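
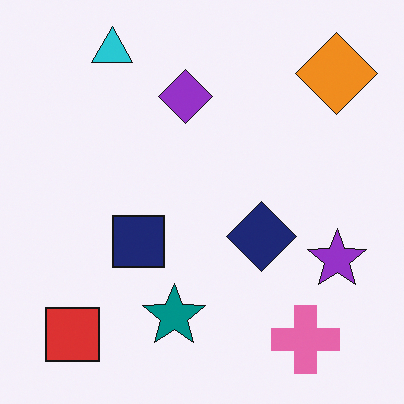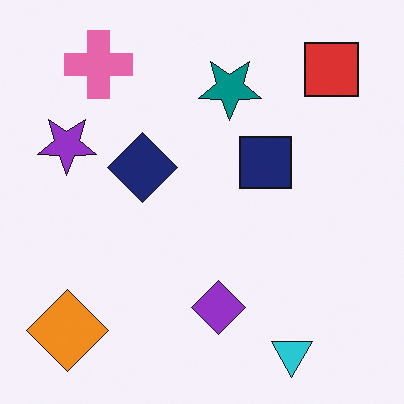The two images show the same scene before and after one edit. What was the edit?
It was rotated 180°.

The orange diamond sits in the top-right of the first image and the bottom-left of the second — consistent with a whole-image 180° rotation.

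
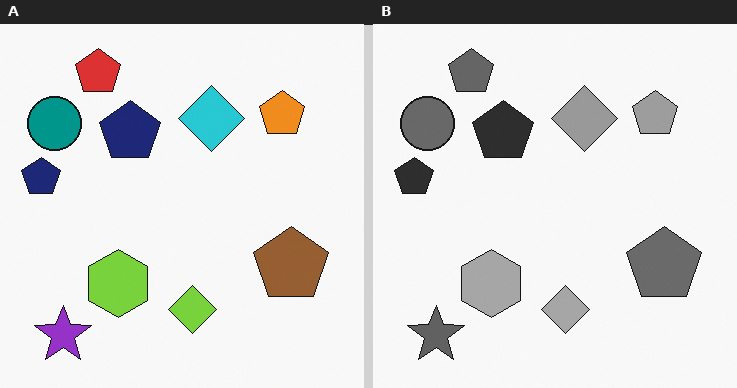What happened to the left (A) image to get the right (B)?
Converted to grayscale.

All color is removed — every shape is now a shade of grey.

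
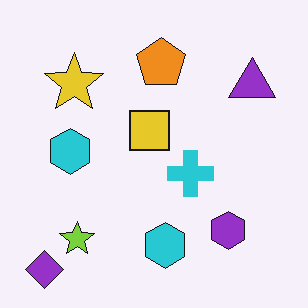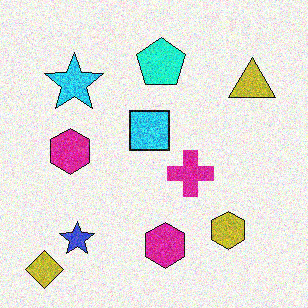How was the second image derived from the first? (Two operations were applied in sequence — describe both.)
The transformation is: degraded with visible gaussian noise, then hue-shifted by a moderate amount.

Random speckle covers the whole image, including the flat background. Every shape's color has rotated by the same amount around the hue wheel — a uniform hue shift.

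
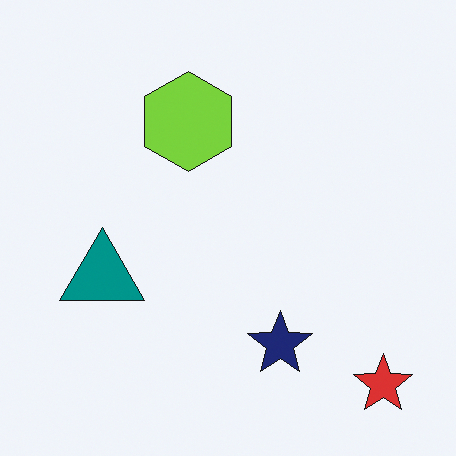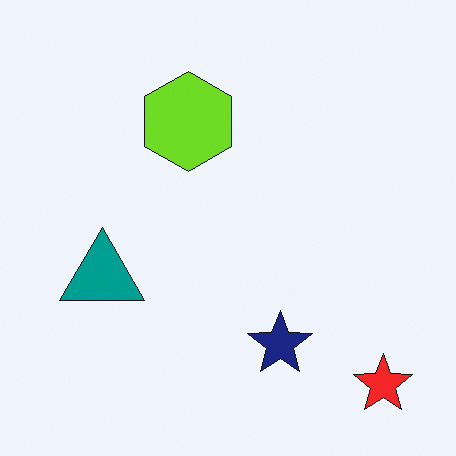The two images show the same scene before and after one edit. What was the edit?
The image was slightly oversaturated.

All colors are more vivid — a global saturation change.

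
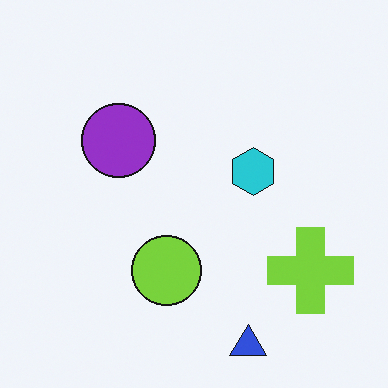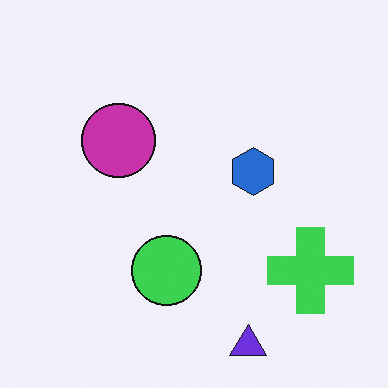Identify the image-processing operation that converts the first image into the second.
This is the original image hue-shifted by a small amount.

Every shape's color has rotated by the same amount around the hue wheel — a uniform hue shift.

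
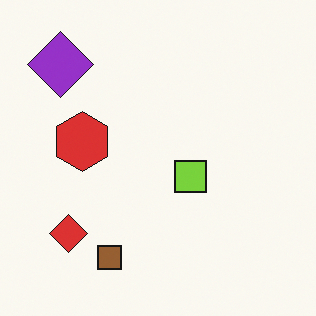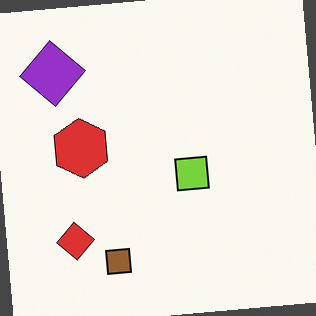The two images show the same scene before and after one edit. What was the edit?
Rotated counter-clockwise by a few degrees.

Every shape is tilted by the same angle and the image corners show triangular fill wedges — a whole-image rotation by a non-right angle.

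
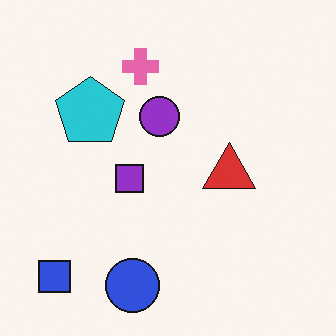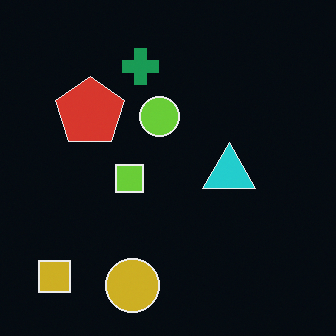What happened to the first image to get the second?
It was color-inverted (negative).

The light background has become dark and every shape's color is its complement — a photographic negative.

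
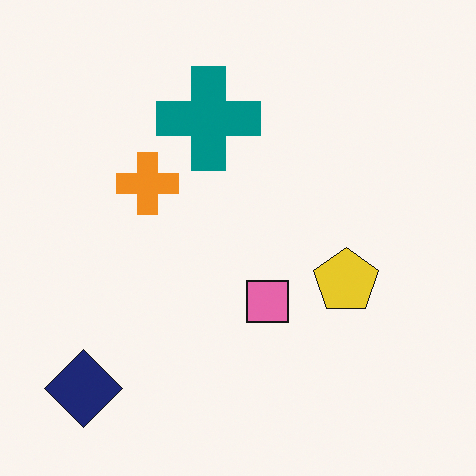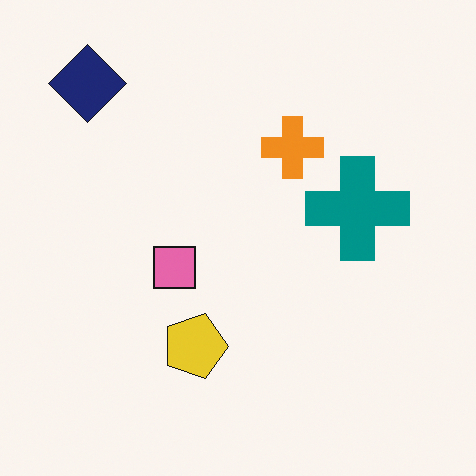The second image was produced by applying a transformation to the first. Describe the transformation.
It was rotated 90° clockwise.

The navy diamond sits in the bottom-left of the first image and the top-left of the second — consistent with a whole-image 90° clockwise rotation.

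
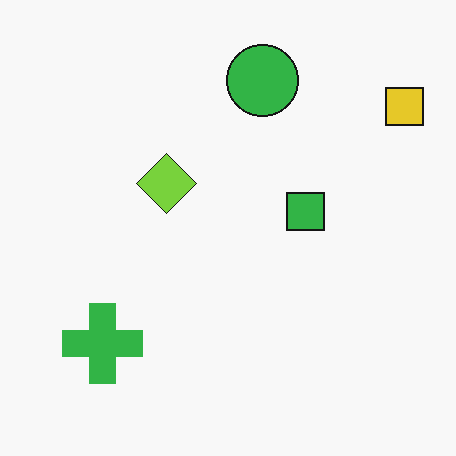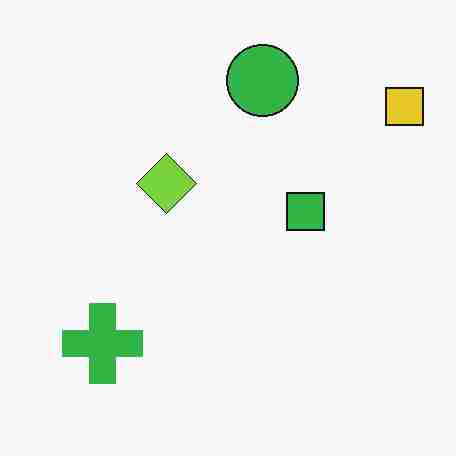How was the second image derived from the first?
The second image is the first degraded with heavy JPEG compression.

Blocky 8×8 compression artifacts appear around shape edges and the flat background shows ringing — characteristic JPEG degradation.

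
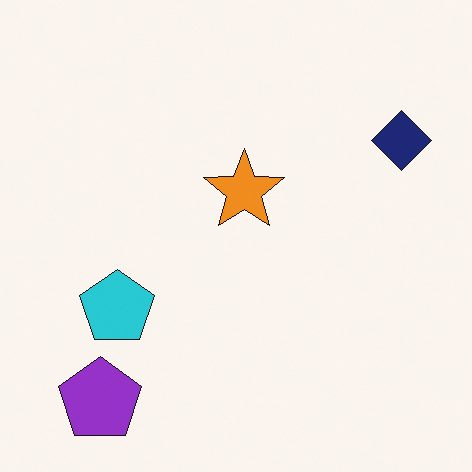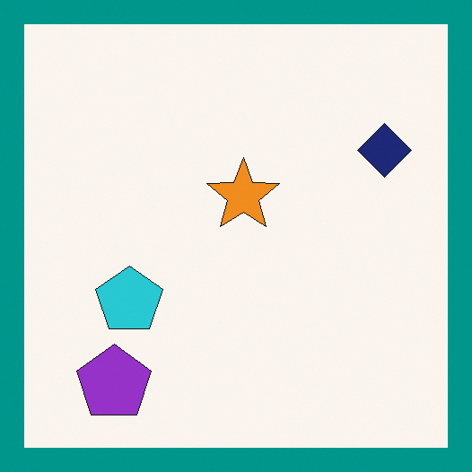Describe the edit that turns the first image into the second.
This is the original image framed with a teal border.

A solid teal frame runs around the edge of the second image, with the content slightly shrunk inside it.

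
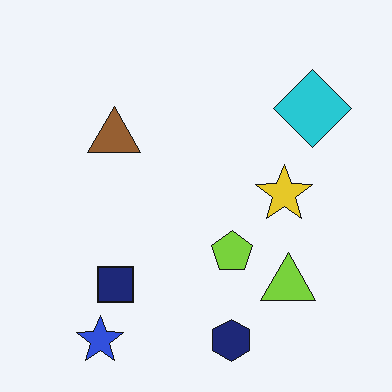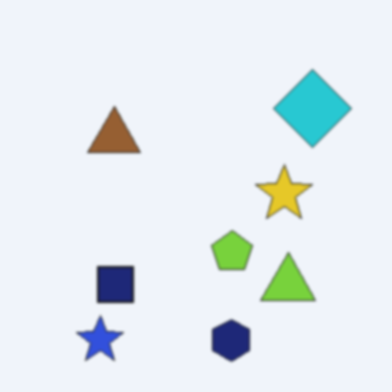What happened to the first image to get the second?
The second image is the first lightly blurred.

Shape edges and outlines are uniformly softened across the whole image.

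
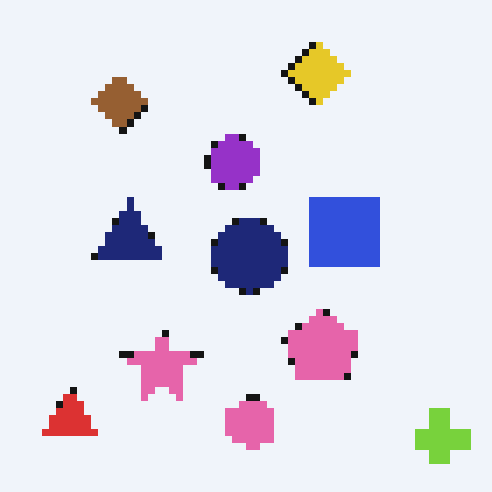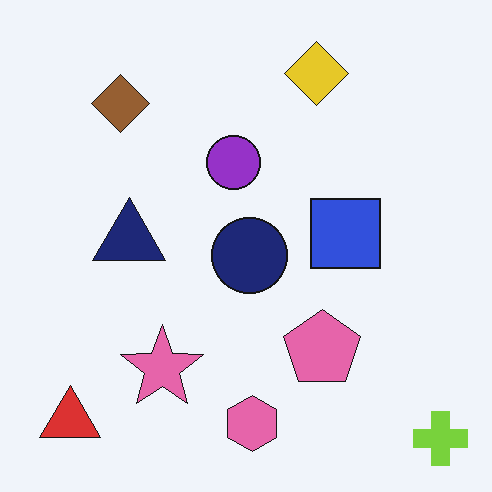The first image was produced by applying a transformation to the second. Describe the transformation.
The first image is the second moderately pixelated.

Shapes are reduced to large square blocks; fine edges and outlines are lost — a downscale-then-upscale (mosaic) effect.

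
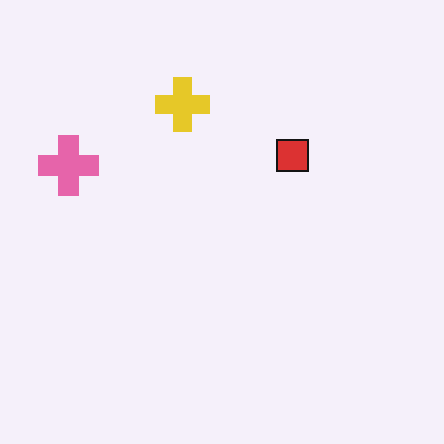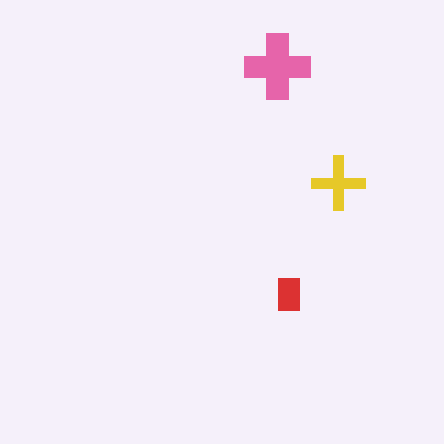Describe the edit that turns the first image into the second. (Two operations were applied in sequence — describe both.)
This is the original image rotated 90° clockwise, then heavily pixelated into large blocks.

The pink cross sits in the left of the first image and the top of the second — consistent with a whole-image 90° clockwise rotation. Shapes are reduced to large square blocks; fine edges and outlines are lost — a downscale-then-upscale (mosaic) effect.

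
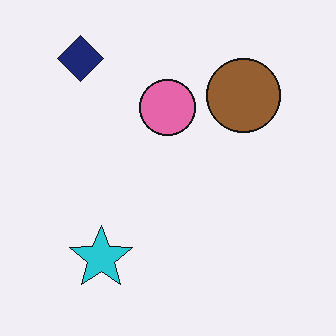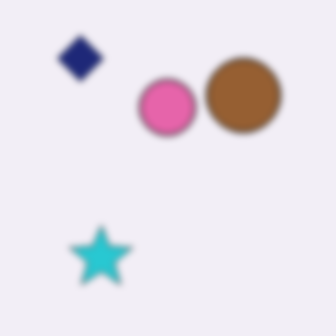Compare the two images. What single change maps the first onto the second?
The second image is the first moderately blurred.

Shape edges and outlines are uniformly softened across the whole image.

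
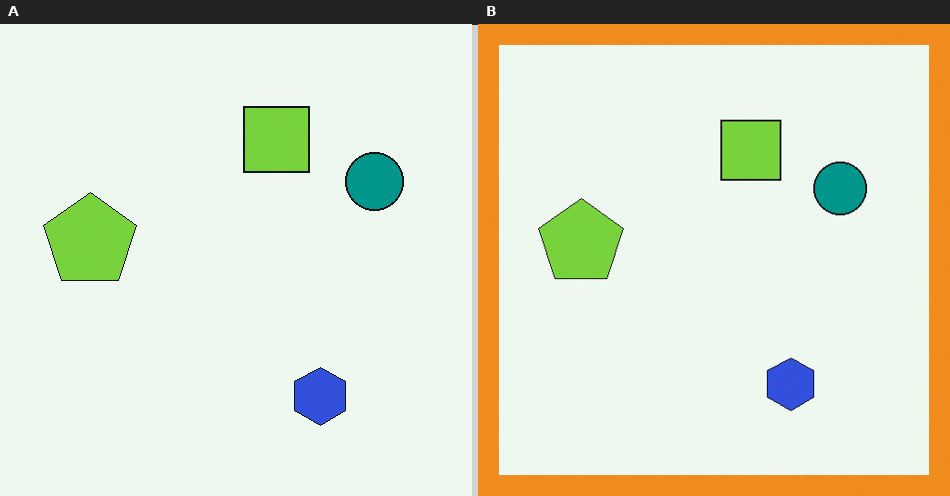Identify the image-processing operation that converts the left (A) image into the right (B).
This is the original image framed with a orange border.

A solid orange frame runs around the edge of the right (B) image, with the content slightly shrunk inside it.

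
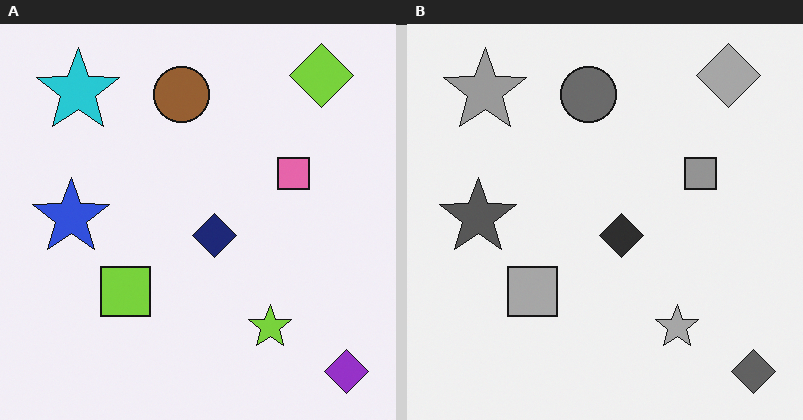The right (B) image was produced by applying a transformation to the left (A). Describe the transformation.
The transformation is: converted to grayscale.

All color is removed — every shape is now a shade of grey.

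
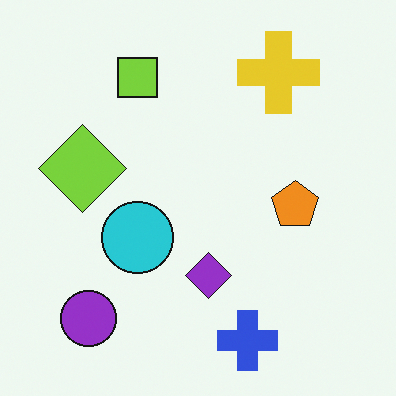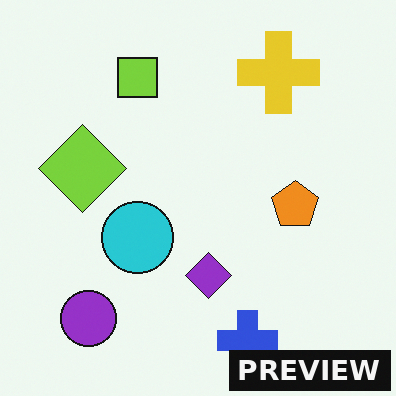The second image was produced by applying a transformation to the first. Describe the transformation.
This is the original image watermarked with the text "PREVIEW" in the lower-right corner.

A dark label reading "PREVIEW" appears in the lower-right corner.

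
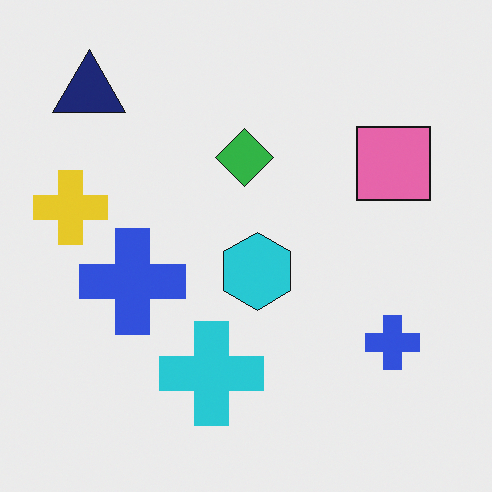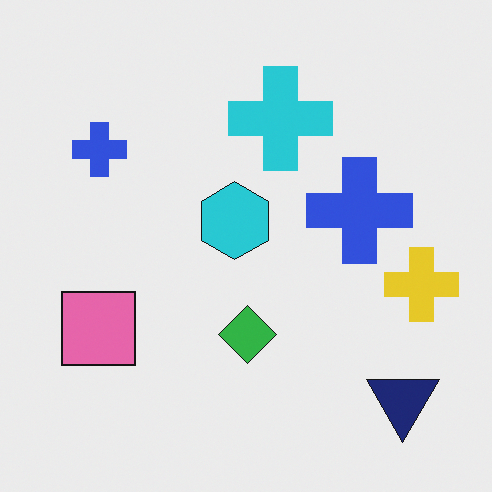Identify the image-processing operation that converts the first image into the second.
The second image is the first rotated 180°.

The navy triangle sits in the top-left of the first image and the bottom-right of the second — consistent with a whole-image 180° rotation.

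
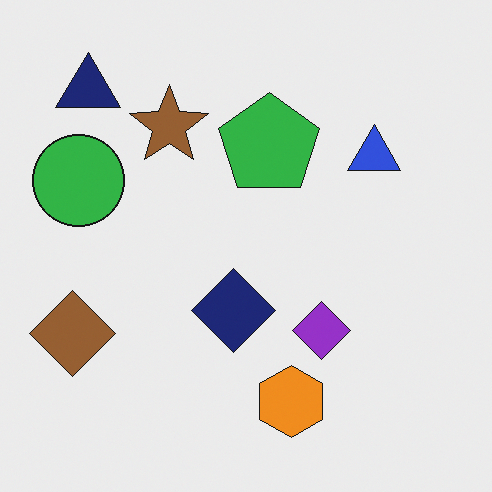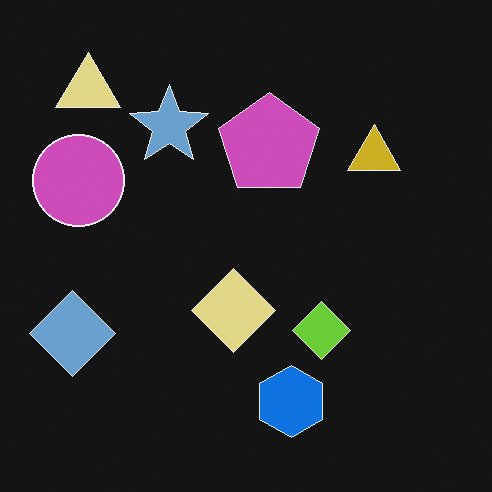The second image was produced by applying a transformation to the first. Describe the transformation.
Color-inverted (negative).

The light background has become dark and every shape's color is its complement — a photographic negative.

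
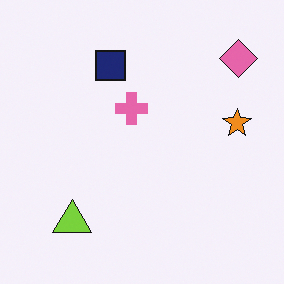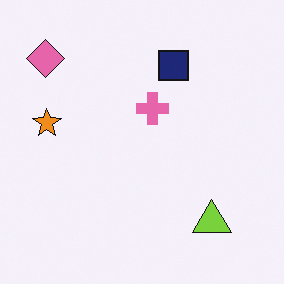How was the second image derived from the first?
Flipped horizontally (left ↔ right).

The pink diamond is in the top-right of the first image and the top-left of the second — shapes on opposite sides of the vertical midline have swapped in a mirror flip.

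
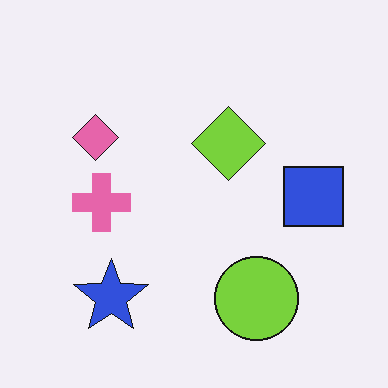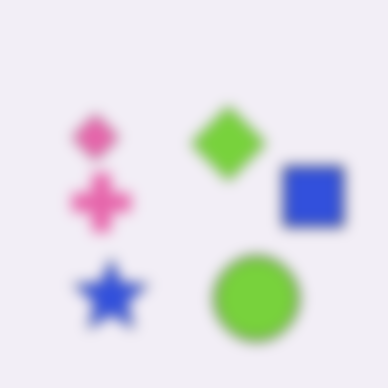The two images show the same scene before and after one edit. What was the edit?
The transformation is: strongly gaussian-blurred.

Shape edges and outlines are uniformly softened across the whole image.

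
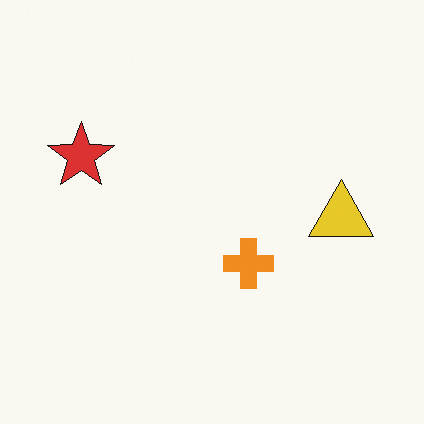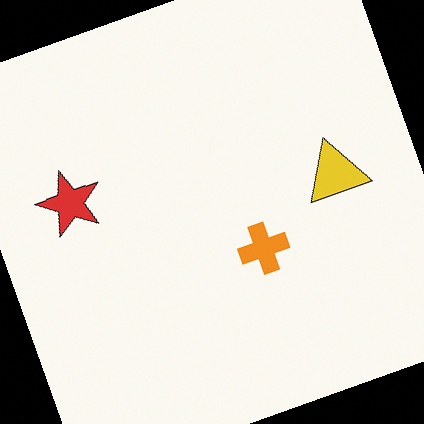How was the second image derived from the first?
Rotated counter-clockwise by a clearly visible amount.

Every shape is tilted by the same angle and the image corners show triangular fill wedges — a whole-image rotation by a non-right angle.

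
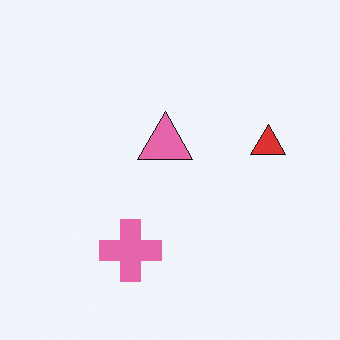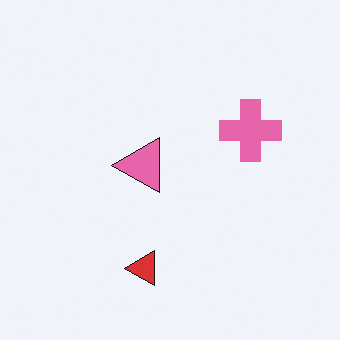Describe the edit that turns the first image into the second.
The second image is the first transposed (reflected across the top-left ↔ bottom-right diagonal).

Shapes have swapped their row and column positions — what was in the top-right is now in the bottom-left — a diagonal reflection.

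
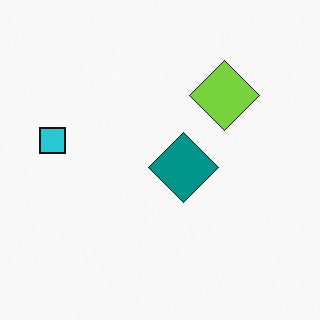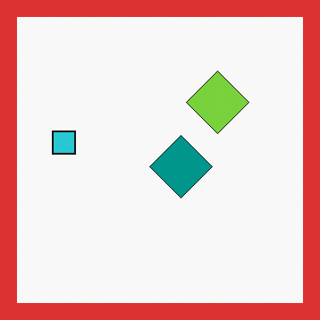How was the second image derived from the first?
The transformation is: framed with a red border.

A solid red frame runs around the edge of the second image, with the content slightly shrunk inside it.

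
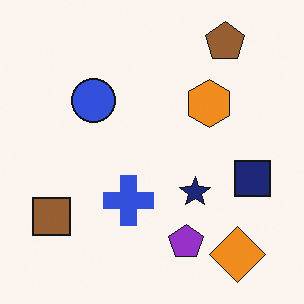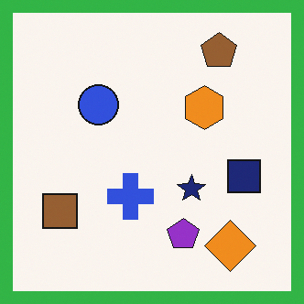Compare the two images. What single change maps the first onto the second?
The image was framed with a green border.

A solid green frame runs around the edge of the second image, with the content slightly shrunk inside it.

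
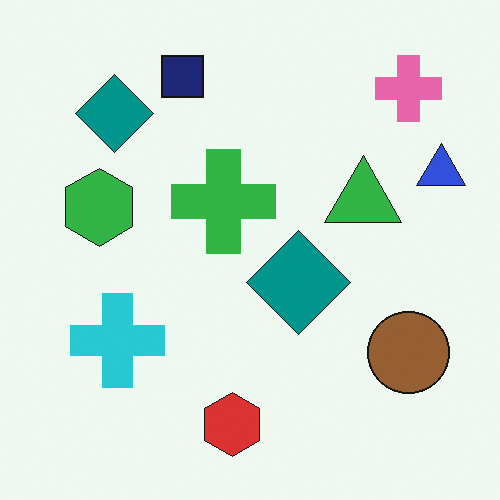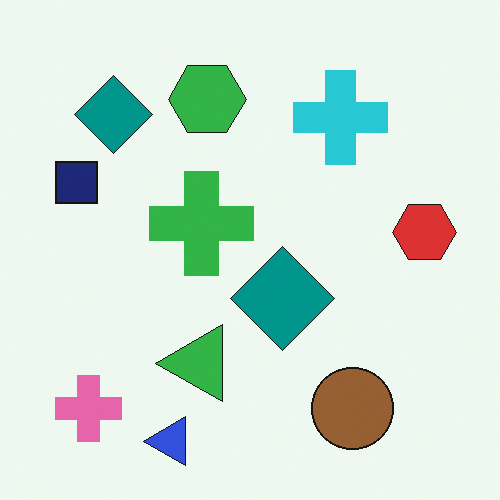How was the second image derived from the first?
It was transposed (reflected across the top-left ↔ bottom-right diagonal).

Shapes have swapped their row and column positions — what was in the top-right is now in the bottom-left — a diagonal reflection.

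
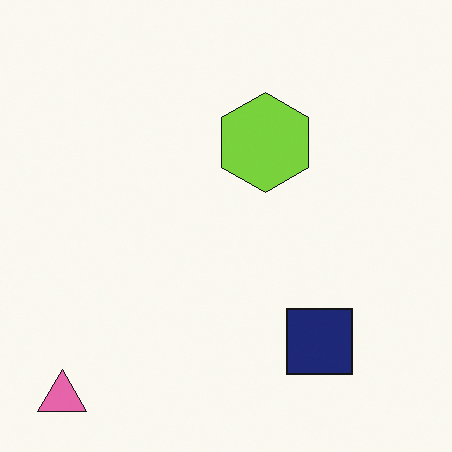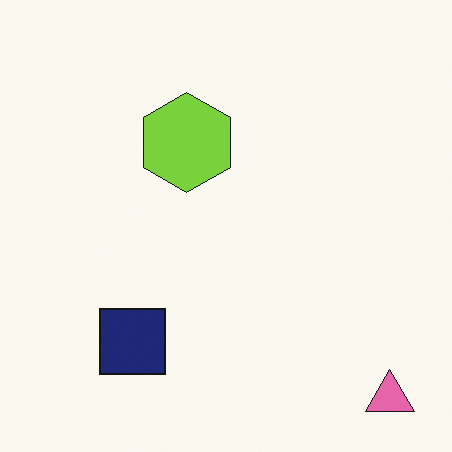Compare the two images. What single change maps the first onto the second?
The transformation is: flipped horizontally (left ↔ right).

The pink triangle is in the bottom-left of the first image and the bottom-right of the second — shapes on opposite sides of the vertical midline have swapped in a mirror flip.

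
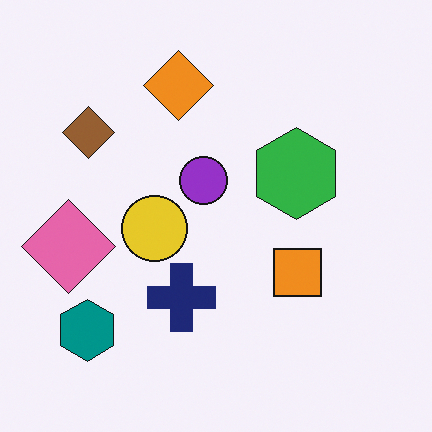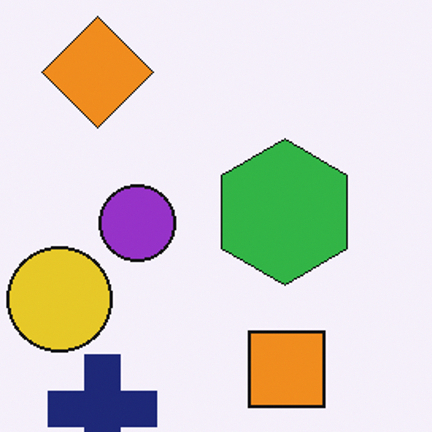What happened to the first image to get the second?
The second image is the first cropped slightly and scaled back up.

The visible shapes are larger and the field of view is narrower; shapes near the original edges may be partly or wholly outside the frame — a crop-and-rescale.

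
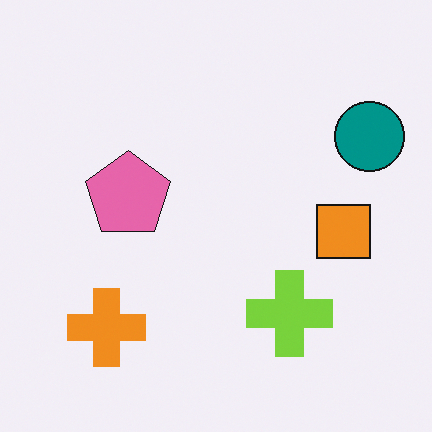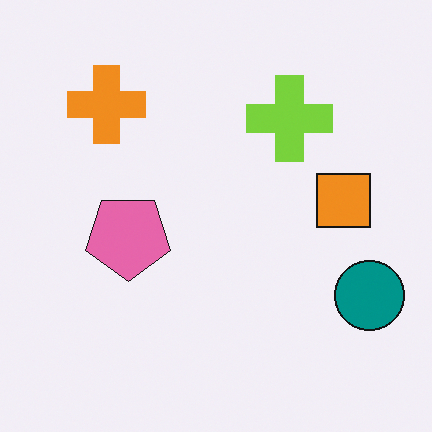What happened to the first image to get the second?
Flipped vertically (top ↔ bottom).

The orange cross is in the bottom-left of the first image and the top-left of the second — shapes on opposite sides of the horizontal midline have swapped in a mirror flip.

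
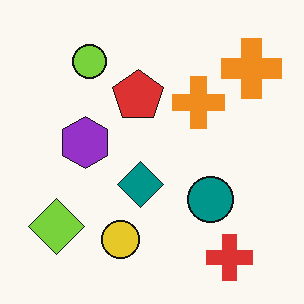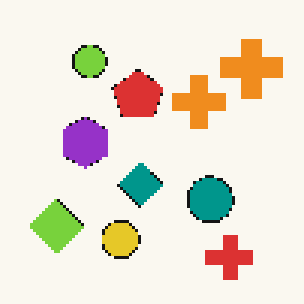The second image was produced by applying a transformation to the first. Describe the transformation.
This is the original image lightly pixelated (a mild mosaic effect).

Shapes are reduced to large square blocks; fine edges and outlines are lost — a downscale-then-upscale (mosaic) effect.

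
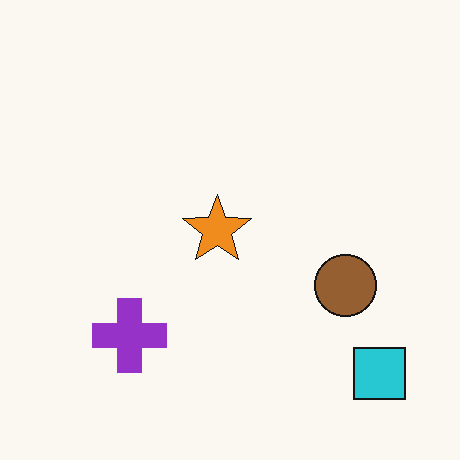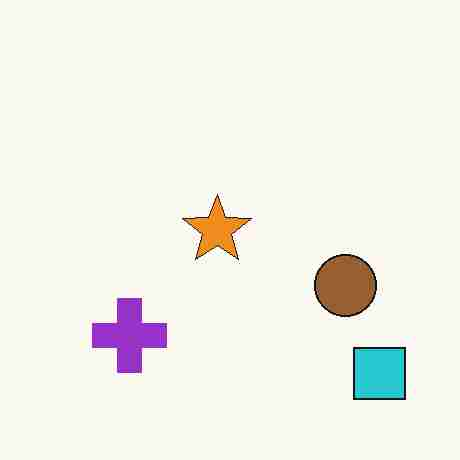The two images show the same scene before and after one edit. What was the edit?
This is the original image degraded with heavy JPEG compression.

Blocky 8×8 compression artifacts appear around shape edges and the flat background shows ringing — characteristic JPEG degradation.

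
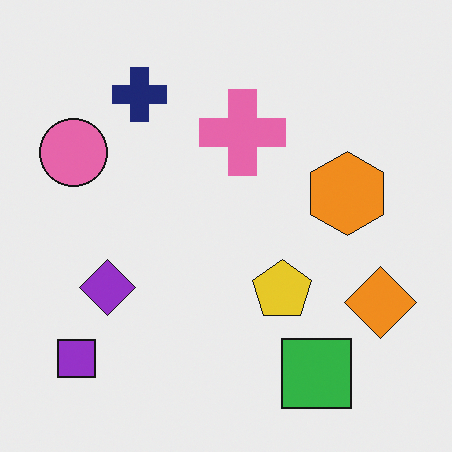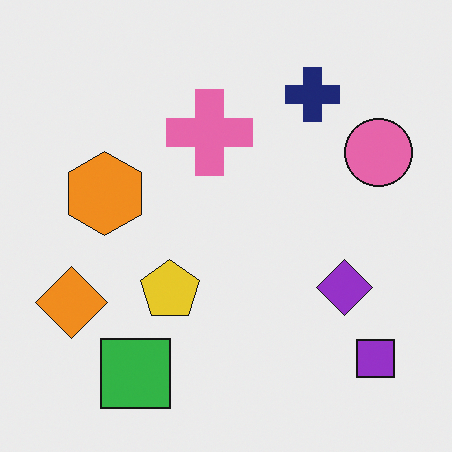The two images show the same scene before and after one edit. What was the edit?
Flipped horizontally (left ↔ right).

The orange diamond is in the bottom-right of the first image and the bottom-left of the second — shapes on opposite sides of the vertical midline have swapped in a mirror flip.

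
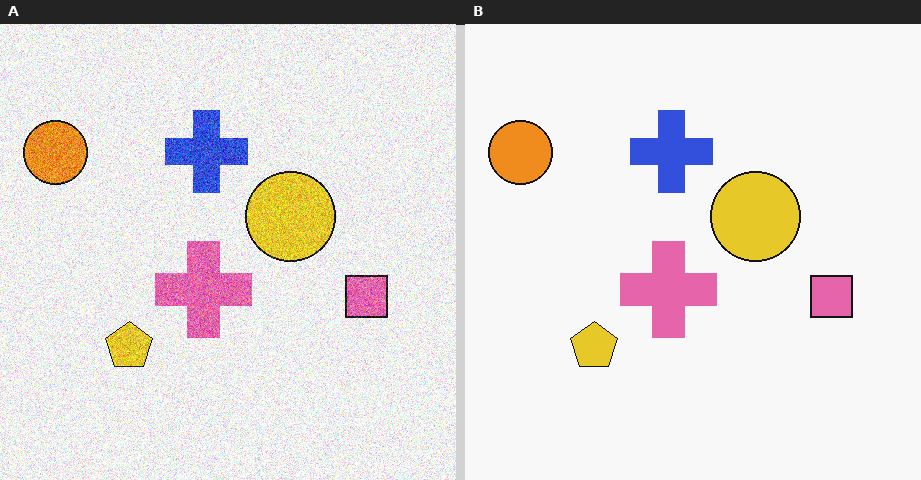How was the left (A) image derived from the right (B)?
The image was degraded with a thick layer of grain.

Random speckle covers the whole image, including the flat background.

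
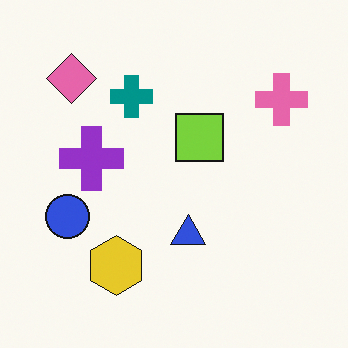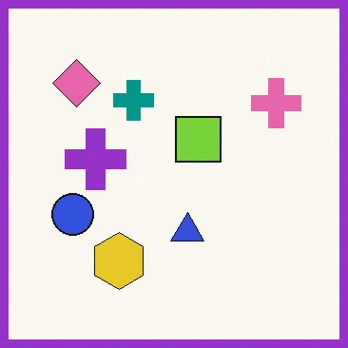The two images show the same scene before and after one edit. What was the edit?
The second image is the first framed with a purple border.

A solid purple frame runs around the edge of the second image, with the content slightly shrunk inside it.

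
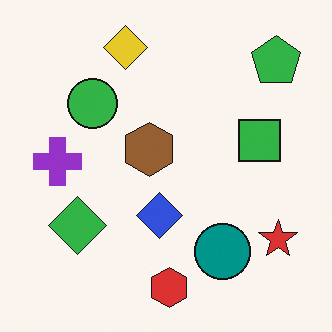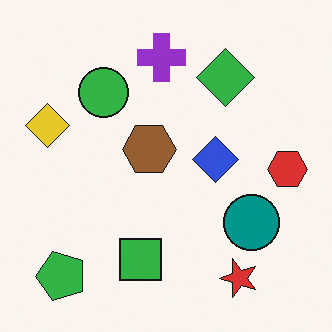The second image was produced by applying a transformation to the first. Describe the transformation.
Transposed (reflected across the top-left ↔ bottom-right diagonal).

Shapes have swapped their row and column positions — what was in the top-right is now in the bottom-left — a diagonal reflection.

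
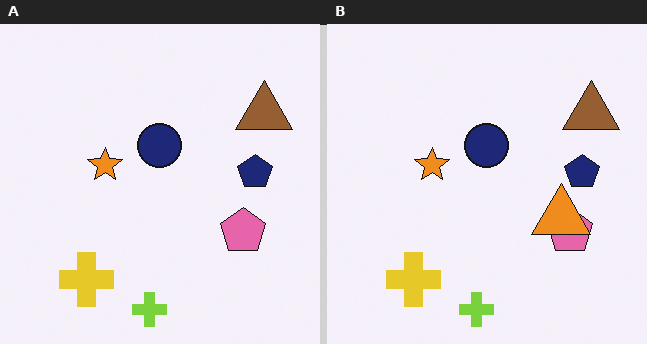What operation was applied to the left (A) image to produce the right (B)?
The right (B) image is the left (A) overlaid with an additional orange triangle.

An orange triangle appears in the right (B) image that is absent from the left (A).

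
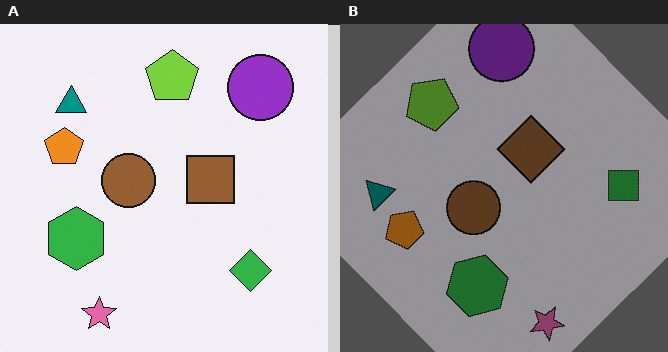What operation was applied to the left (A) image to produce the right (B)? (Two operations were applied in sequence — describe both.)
This is the original image rotated counter-clockwise by a large amount — several tens of degrees, then noticeably darkened.

Every shape is tilted by the same angle and the image corners show triangular fill wedges — a whole-image rotation by a non-right angle. Every pixel — background and shapes alike — is uniformly darkened.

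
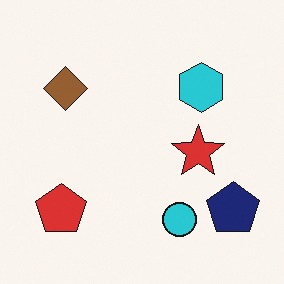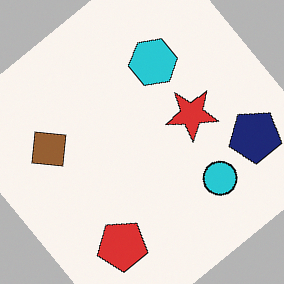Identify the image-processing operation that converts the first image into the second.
The second image is the first rotated counter-clockwise by a large amount — several tens of degrees.

Every shape is tilted by the same angle and the image corners show triangular fill wedges — a whole-image rotation by a non-right angle.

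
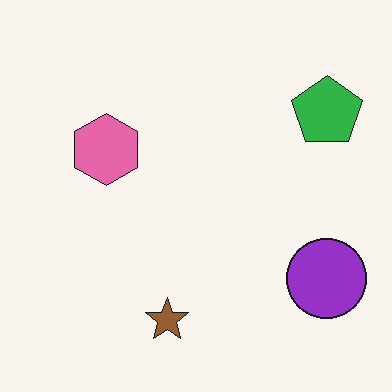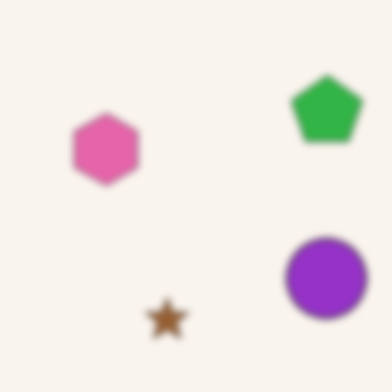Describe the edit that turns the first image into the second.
This is the original image noticeably gaussian-blurred.

Shape edges and outlines are uniformly softened across the whole image.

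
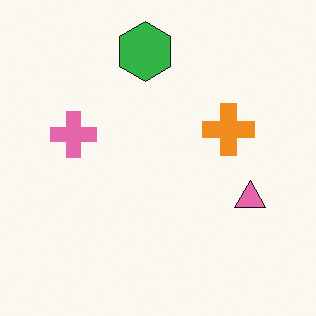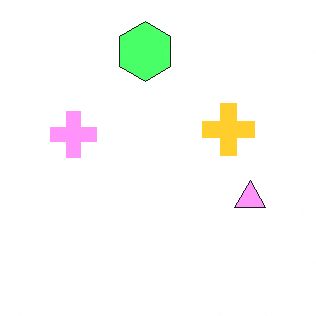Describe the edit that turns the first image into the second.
Noticeably brightened.

Every pixel — background and shapes alike — is uniformly brightened.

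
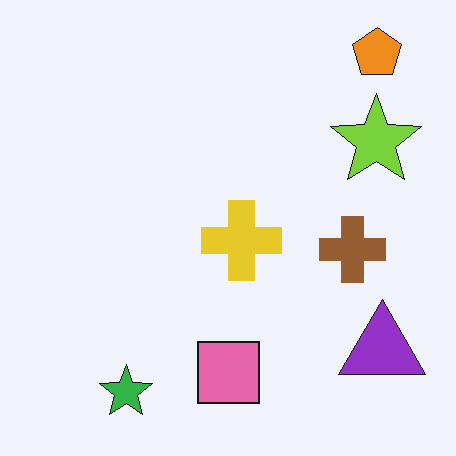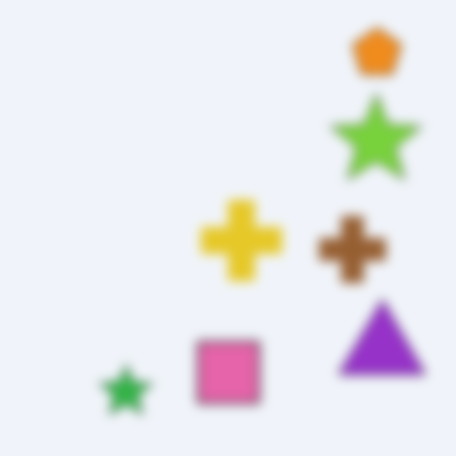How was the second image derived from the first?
This is the original image strongly gaussian-blurred.

Shape edges and outlines are uniformly softened across the whole image.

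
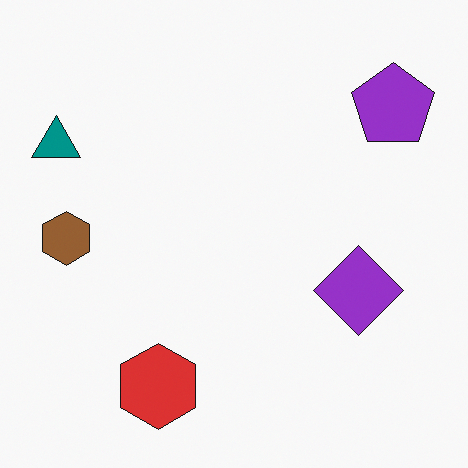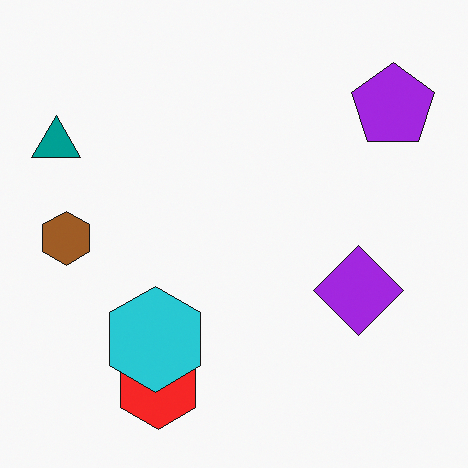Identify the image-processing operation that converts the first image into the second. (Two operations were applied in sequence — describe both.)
Slightly oversaturated, then overlaid with an additional cyan hexagon.

All colors are more vivid — a global saturation change. A cyan hexagon appears in the second image that is absent from the first.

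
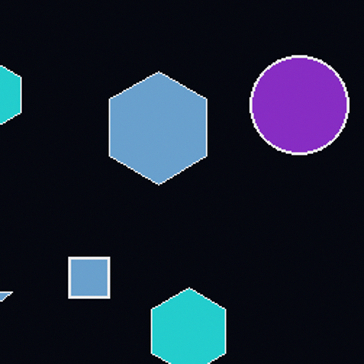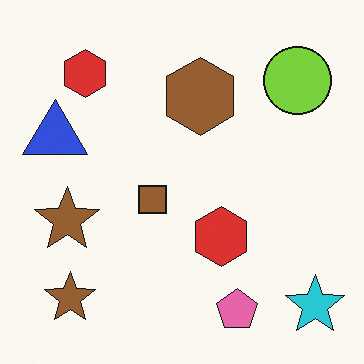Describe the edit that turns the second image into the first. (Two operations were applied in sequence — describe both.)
This is the original image cropped slightly and scaled back up, then color-inverted (negative).

The visible shapes are larger and the field of view is narrower; shapes near the original edges may be partly or wholly outside the frame — a crop-and-rescale. The light background has become dark and every shape's color is its complement — a photographic negative.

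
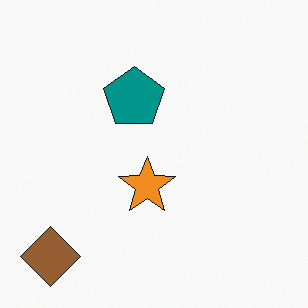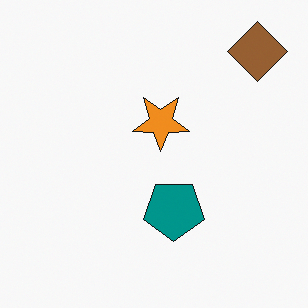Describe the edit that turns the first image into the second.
The transformation is: rotated 180°.

The brown diamond sits in the bottom-left of the first image and the top-right of the second — consistent with a whole-image 180° rotation.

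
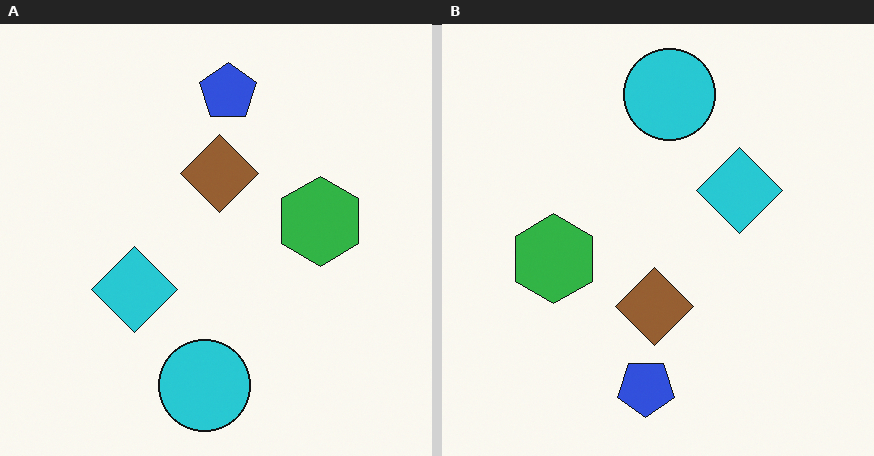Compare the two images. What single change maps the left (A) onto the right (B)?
The image was rotated 180°.

The blue pentagon sits in the top of the left (A) image and the bottom of the right (B) — consistent with a whole-image 180° rotation.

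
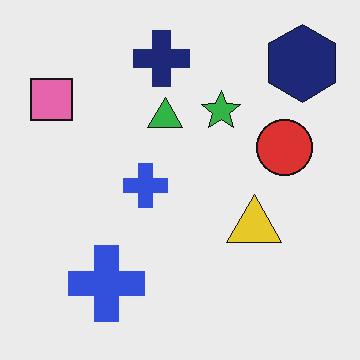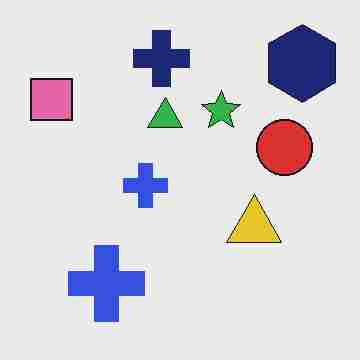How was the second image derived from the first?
The image was degraded with heavy JPEG compression.

Blocky 8×8 compression artifacts appear around shape edges and the flat background shows ringing — characteristic JPEG degradation.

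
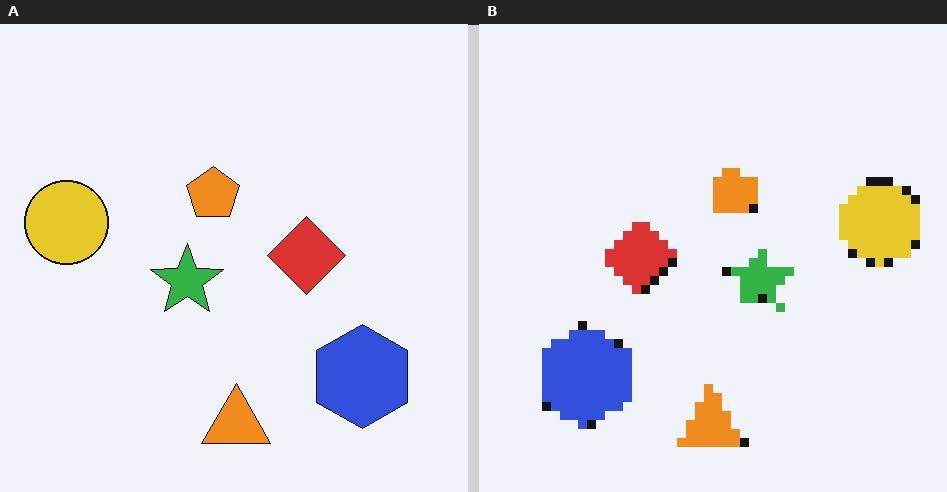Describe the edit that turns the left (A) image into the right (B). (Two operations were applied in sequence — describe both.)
The image was flipped horizontally (left ↔ right), then heavily pixelated into large blocks.

The yellow circle is in the left of the left (A) image and the right of the right (B) — shapes on opposite sides of the vertical midline have swapped in a mirror flip. Shapes are reduced to large square blocks; fine edges and outlines are lost — a downscale-then-upscale (mosaic) effect.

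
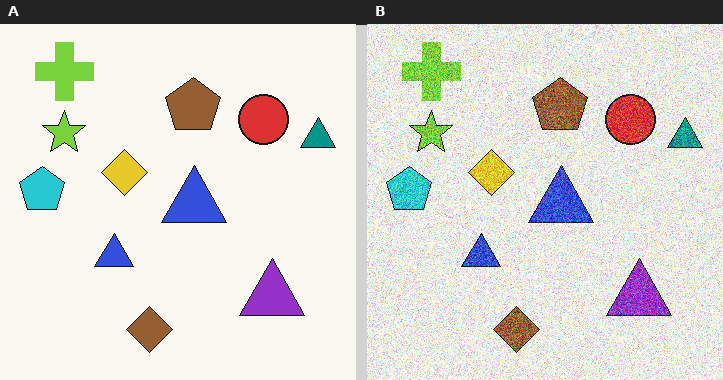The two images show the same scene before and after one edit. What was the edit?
The right (B) image is the left (A) degraded with a thick layer of grain.

Random speckle covers the whole image, including the flat background.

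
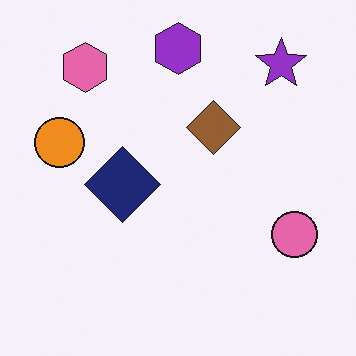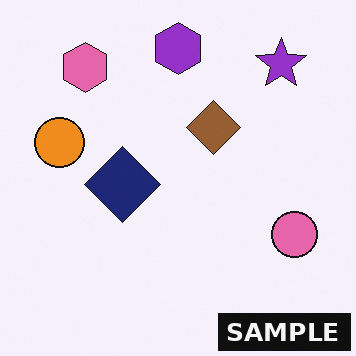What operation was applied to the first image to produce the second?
The transformation is: watermarked with the text "SAMPLE" in the lower-right corner.

A dark label reading "SAMPLE" appears in the lower-right corner.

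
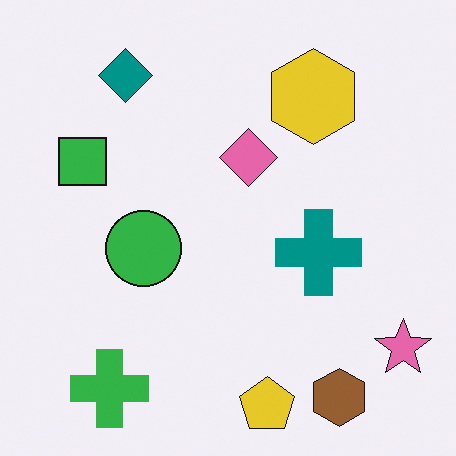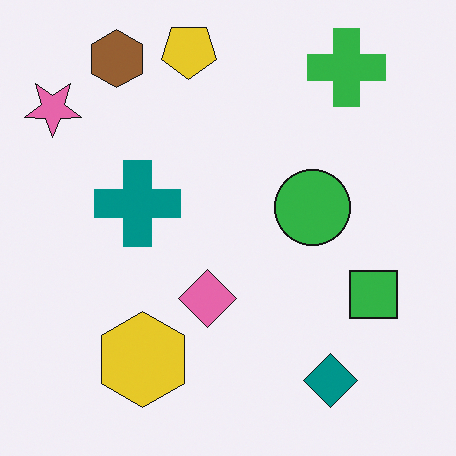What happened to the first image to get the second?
Rotated 180°.

The pink star sits in the bottom-right of the first image and the top-left of the second — consistent with a whole-image 180° rotation.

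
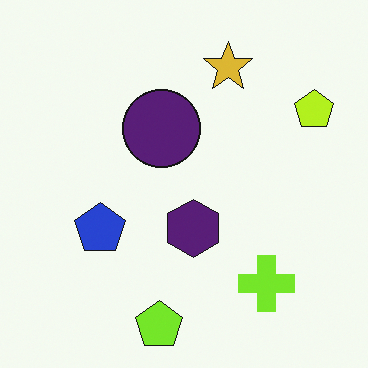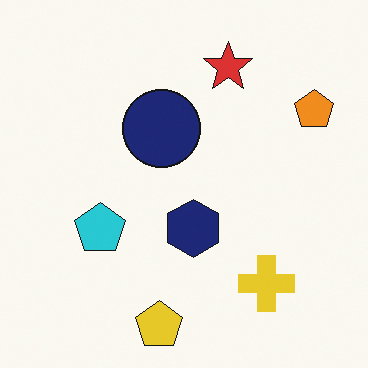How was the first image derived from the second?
The image was hue-shifted slightly.

Every shape's color has rotated by the same amount around the hue wheel — a uniform hue shift.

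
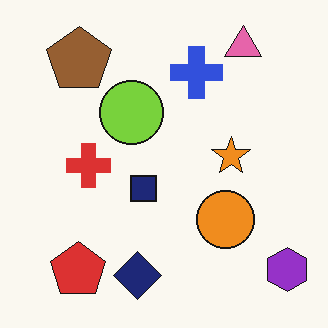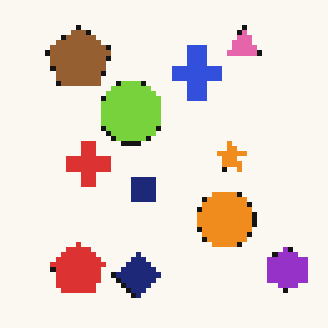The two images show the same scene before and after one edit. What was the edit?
The second image is the first lightly pixelated (a mild mosaic effect).

Shapes are reduced to large square blocks; fine edges and outlines are lost — a downscale-then-upscale (mosaic) effect.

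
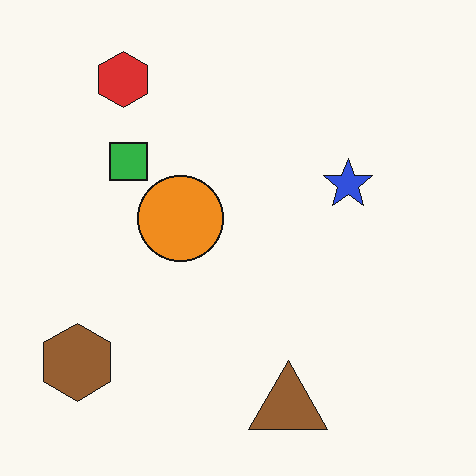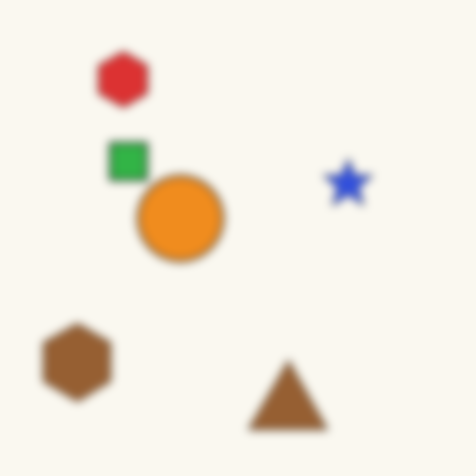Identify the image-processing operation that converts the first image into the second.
The image was noticeably gaussian-blurred.

Shape edges and outlines are uniformly softened across the whole image.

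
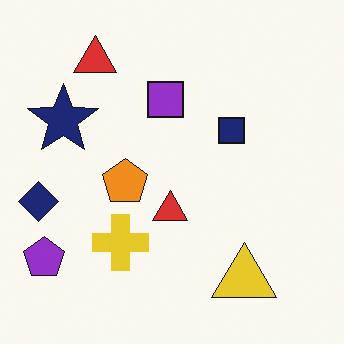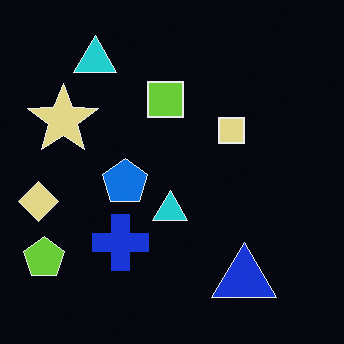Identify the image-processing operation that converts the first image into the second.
The second image is the first color-inverted (negative).

The light background has become dark and every shape's color is its complement — a photographic negative.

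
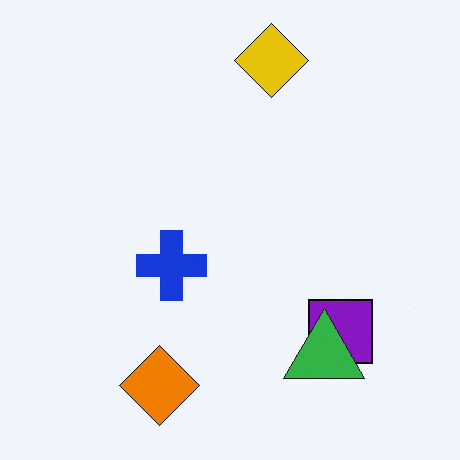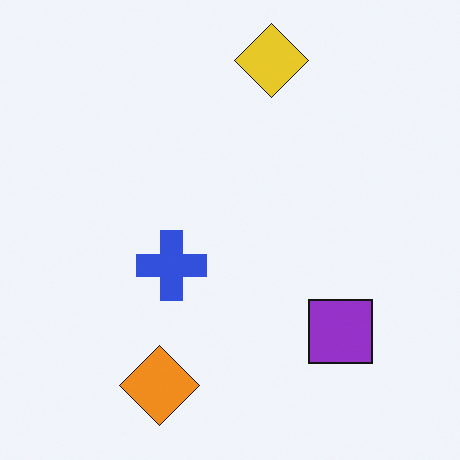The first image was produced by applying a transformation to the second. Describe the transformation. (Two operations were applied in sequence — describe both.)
The first image is the second given slightly increased contrast, then overlaid with an additional green triangle.

Tones are pushed away from mid-grey across the whole image — a global contrast change. A green triangle appears in the first image that is absent from the second.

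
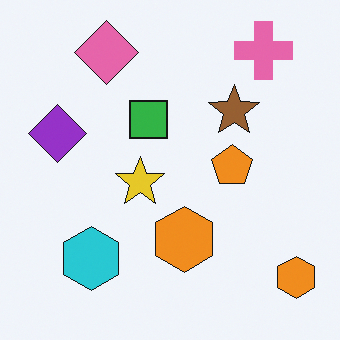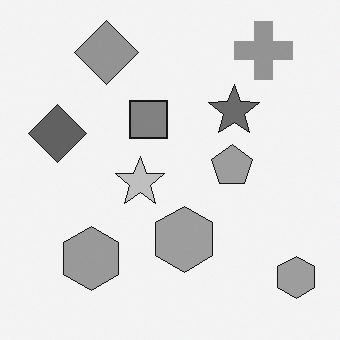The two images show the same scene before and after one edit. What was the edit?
The image was converted to grayscale.

All color is removed — every shape is now a shade of grey.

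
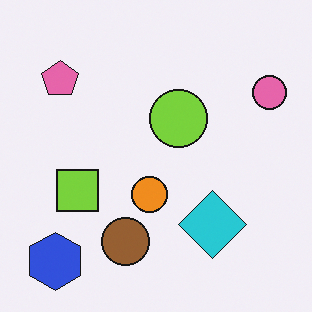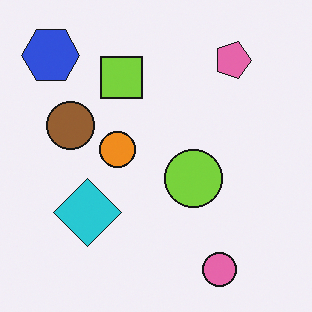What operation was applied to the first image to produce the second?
Rotated 90° clockwise.

The blue hexagon sits in the bottom-left of the first image and the top-left of the second — consistent with a whole-image 90° clockwise rotation.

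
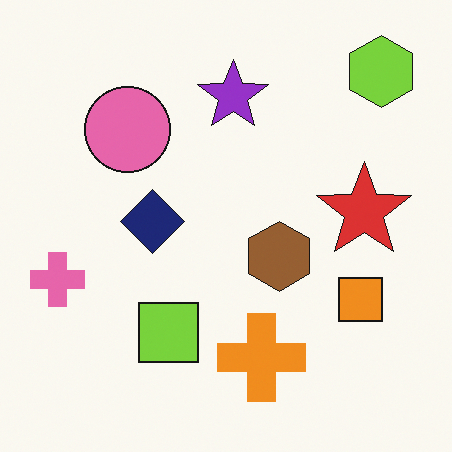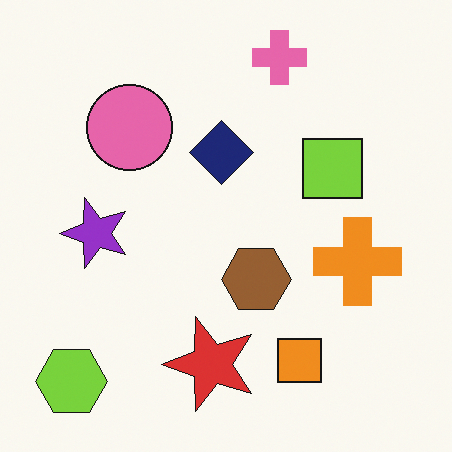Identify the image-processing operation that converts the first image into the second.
The transformation is: transposed (reflected across the top-left ↔ bottom-right diagonal).

Shapes have swapped their row and column positions — what was in the top-right is now in the bottom-left — a diagonal reflection.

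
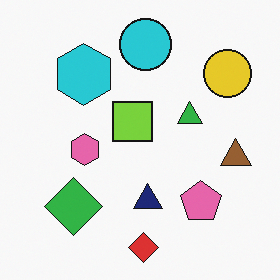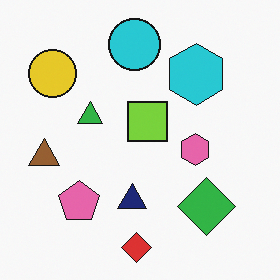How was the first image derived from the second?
The first image is the second flipped horizontally (left ↔ right).

The brown triangle is in the left of the second image and the right of the first — shapes on opposite sides of the vertical midline have swapped in a mirror flip.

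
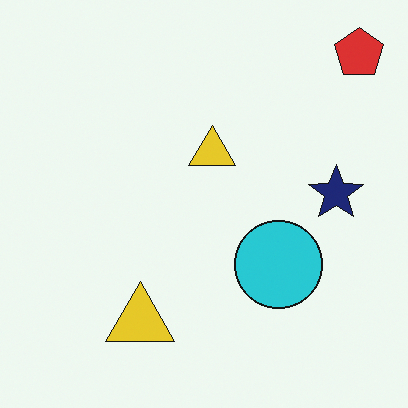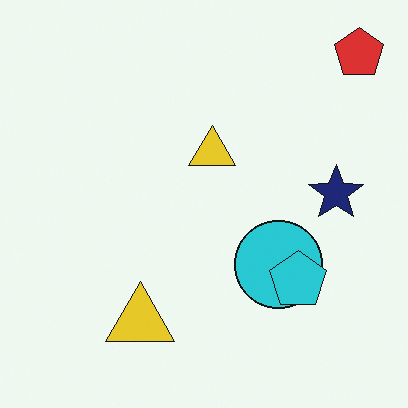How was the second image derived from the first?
Overlaid with an additional cyan pentagon.

A cyan pentagon appears in the second image that is absent from the first.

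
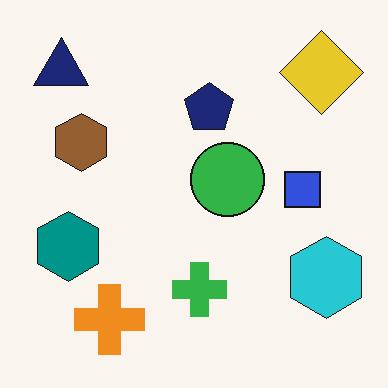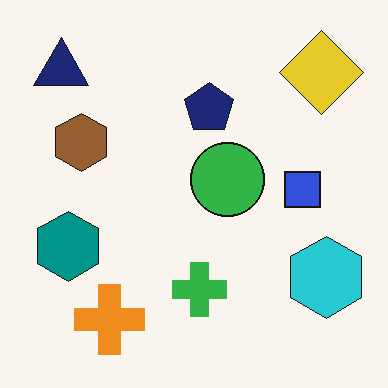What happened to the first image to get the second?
The image was given moderate JPEG compression.

Blocky 8×8 compression artifacts appear around shape edges and the flat background shows ringing — characteristic JPEG degradation.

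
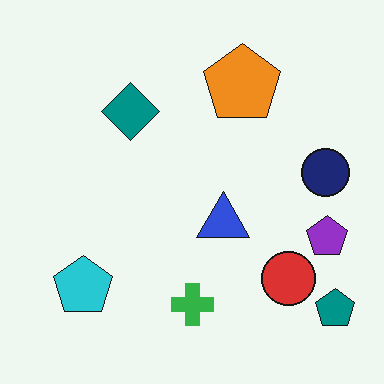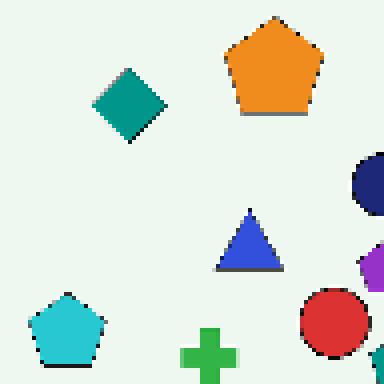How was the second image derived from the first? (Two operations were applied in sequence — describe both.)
The second image is the first cropped to a modestly smaller region and rescaled, then mildly pixelated.

The visible shapes are larger and the field of view is narrower; shapes near the original edges may be partly or wholly outside the frame — a crop-and-rescale. Shapes are reduced to large square blocks; fine edges and outlines are lost — a downscale-then-upscale (mosaic) effect.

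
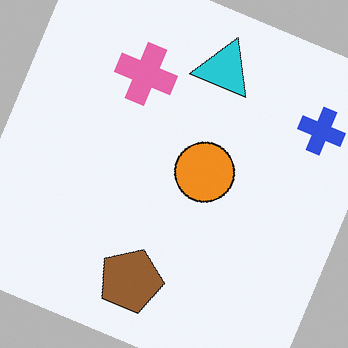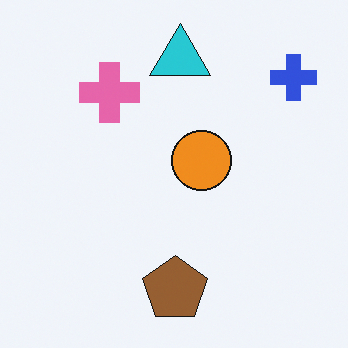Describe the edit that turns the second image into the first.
The first image is the second rotated clockwise by a clearly visible amount.

Every shape is tilted by the same angle and the image corners show triangular fill wedges — a whole-image rotation by a non-right angle.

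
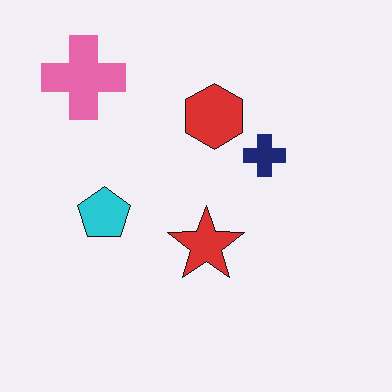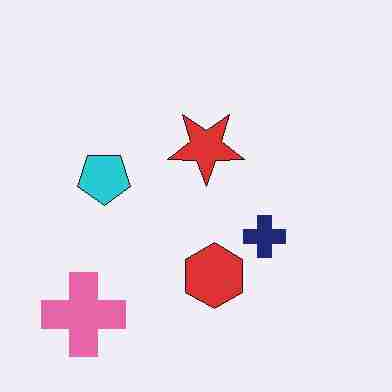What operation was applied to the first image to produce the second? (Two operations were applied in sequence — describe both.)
Heavily JPEG-compressed with obvious blocking artifacts, then flipped vertically (top ↔ bottom).

Blocky 8×8 compression artifacts appear around shape edges and the flat background shows ringing — characteristic JPEG degradation. The pink cross is in the top-left of the first image and the bottom-left of the second — shapes on opposite sides of the horizontal midline have swapped in a mirror flip.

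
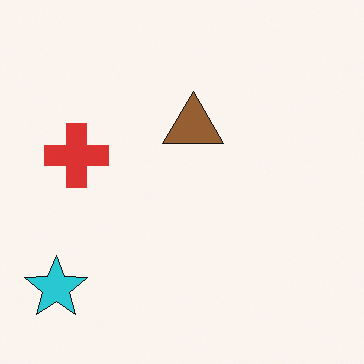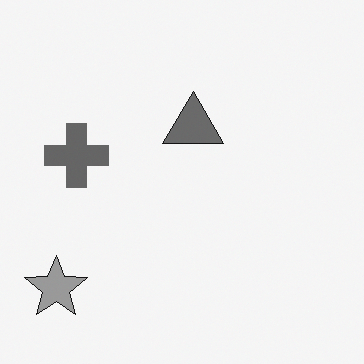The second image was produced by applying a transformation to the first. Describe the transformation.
The transformation is: converted to grayscale.

All color is removed — every shape is now a shade of grey.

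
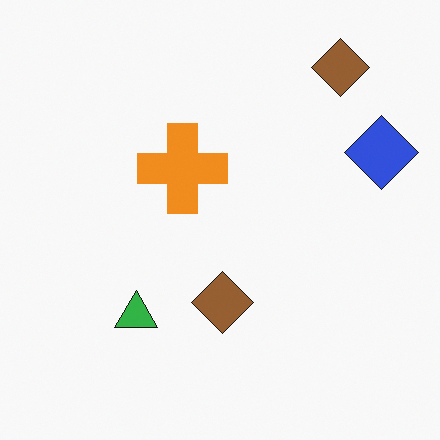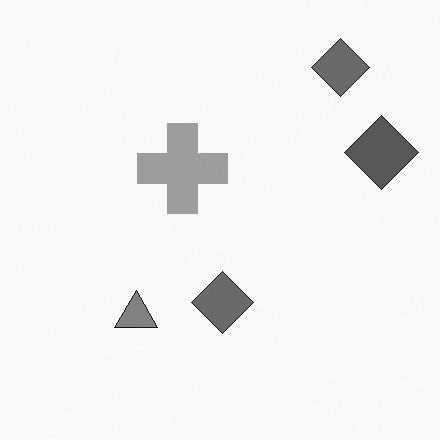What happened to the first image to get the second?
Converted to grayscale.

All color is removed — every shape is now a shade of grey.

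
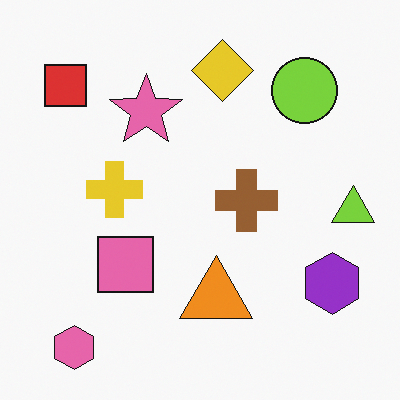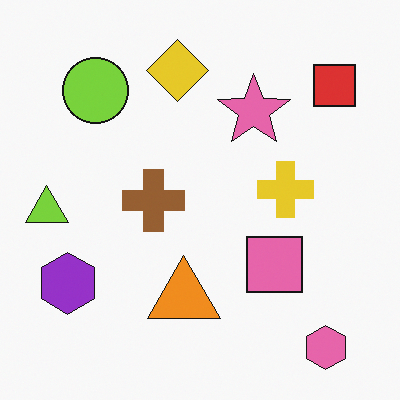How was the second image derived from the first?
This is the original image flipped horizontally (left ↔ right).

The lime triangle is in the right of the first image and the left of the second — shapes on opposite sides of the vertical midline have swapped in a mirror flip.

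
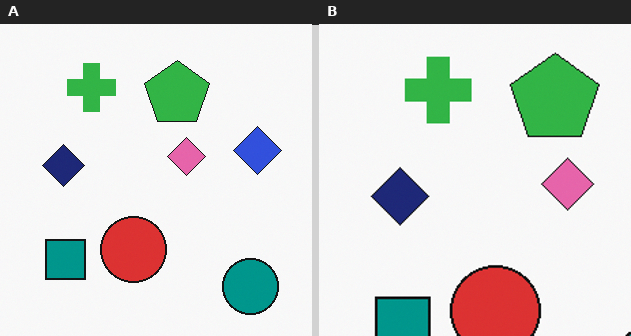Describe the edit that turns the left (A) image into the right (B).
The image was cropped to a modestly smaller region and rescaled.

The visible shapes are larger and the field of view is narrower; shapes near the original edges may be partly or wholly outside the frame — a crop-and-rescale.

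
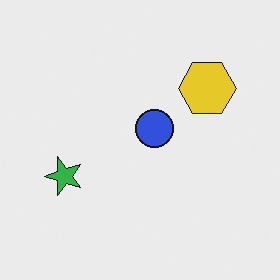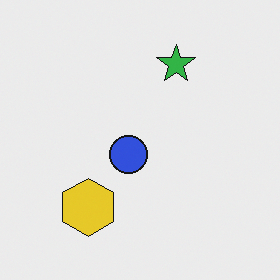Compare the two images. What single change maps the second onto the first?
The first image is the second transposed (reflected across the top-left ↔ bottom-right diagonal).

Shapes have swapped their row and column positions — what was in the top-right is now in the bottom-left — a diagonal reflection.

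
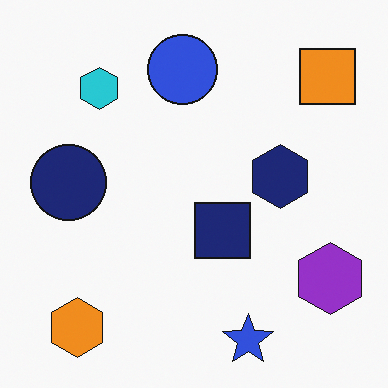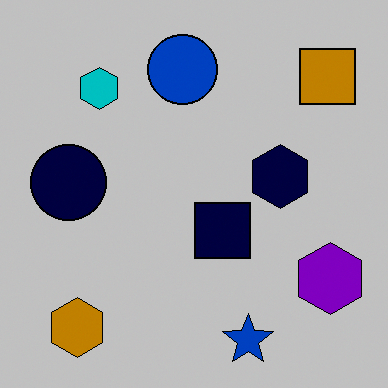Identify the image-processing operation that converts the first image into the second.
The image was heavily posterized to just a handful of flat colors.

Each flat color has snapped to a coarser quantized level — most visibly, the near-white background has dropped to a flat grey.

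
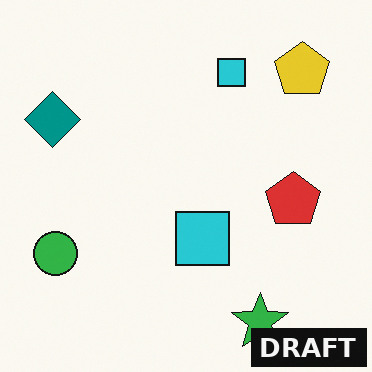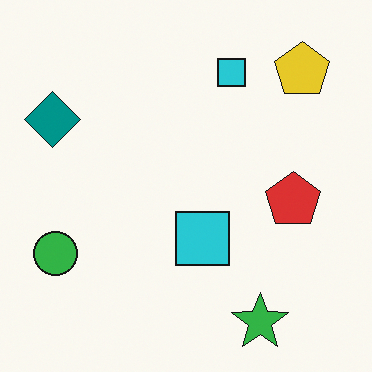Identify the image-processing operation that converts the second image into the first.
Watermarked with the text "DRAFT" in the lower-right corner.

A dark label reading "DRAFT" appears in the lower-right corner.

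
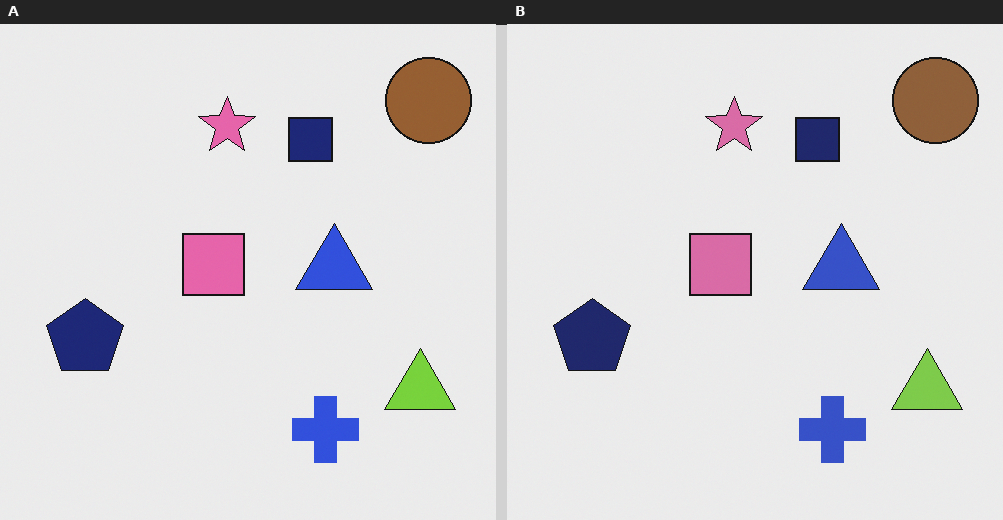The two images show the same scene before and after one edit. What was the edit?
This is the original image slightly desaturated.

All colors are more muted and greyish — a global saturation change.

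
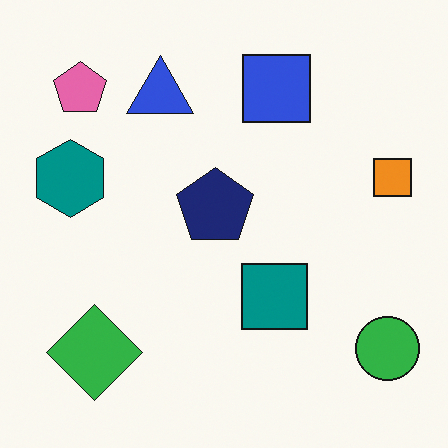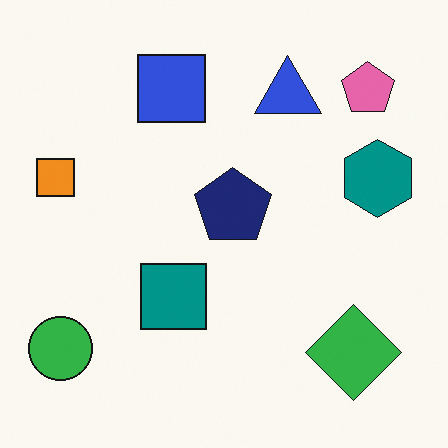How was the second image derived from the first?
The second image is the first flipped horizontally (left ↔ right).

The orange square is in the right of the first image and the left of the second — shapes on opposite sides of the vertical midline have swapped in a mirror flip.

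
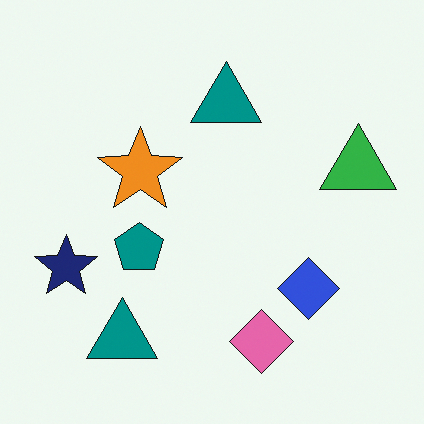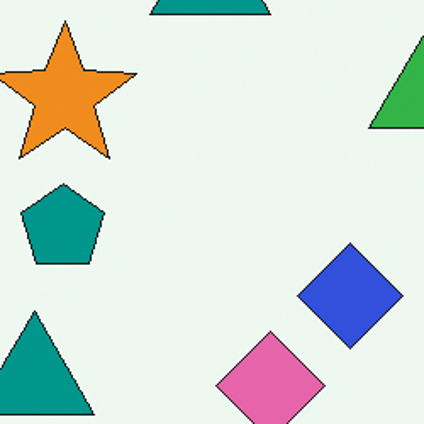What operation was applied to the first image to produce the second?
This is the original image cropped to a noticeably smaller region and rescaled.

The visible shapes are larger and the field of view is narrower; shapes near the original edges may be partly or wholly outside the frame — a crop-and-rescale.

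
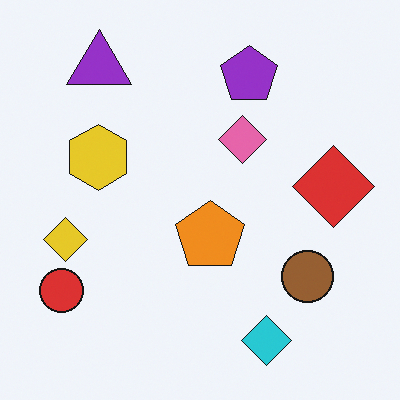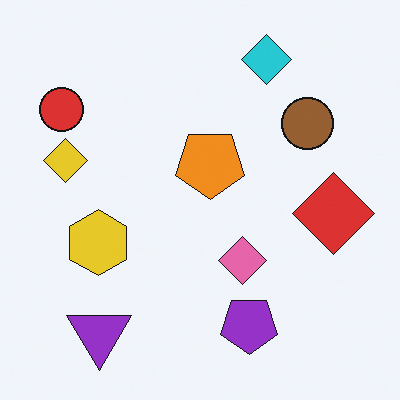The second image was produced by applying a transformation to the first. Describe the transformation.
It was flipped vertically (top ↔ bottom).

The cyan diamond is in the bottom of the first image and the top of the second — shapes on opposite sides of the horizontal midline have swapped in a mirror flip.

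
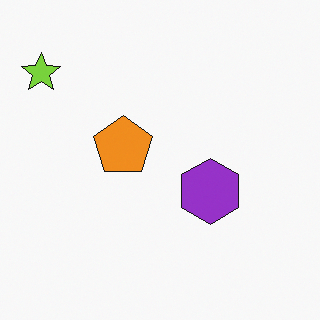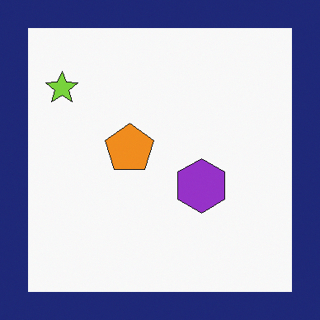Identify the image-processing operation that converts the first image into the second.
Framed with a navy border.

A solid navy frame runs around the edge of the second image, with the content slightly shrunk inside it.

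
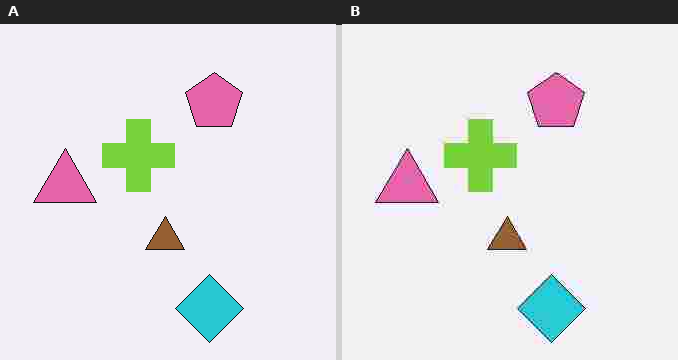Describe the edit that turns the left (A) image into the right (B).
The transformation is: degraded with heavy JPEG compression.

Blocky 8×8 compression artifacts appear around shape edges and the flat background shows ringing — characteristic JPEG degradation.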